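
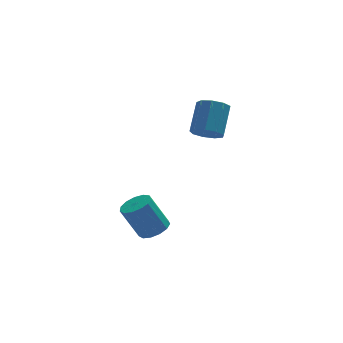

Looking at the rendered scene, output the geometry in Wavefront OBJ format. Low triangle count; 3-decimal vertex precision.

v 0.408 0.966 0.808
v 1.065 0.533 0.879
v 1.669 1.641 2.062
v 1.012 2.074 1.992
v 1.13 0.907 0.495
v 1.735 2.015 1.678
v 0.858 1.309 0.257
v 1.462 2.417 1.44
v 0.375 1.55 0.278
v 0.979 2.658 1.461
v -0.093 1.518 0.547
v 0.512 2.626 1.73
v -0.326 1.228 0.938
v 0.278 2.336 2.121
v -0.216 0.815 1.269
v 0.388 1.923 2.452
v 0.186 0.472 1.384
v 0.79 1.581 2.567
v 0.692 0.361 1.23
v 1.296 1.469 2.413
v -2.212 0.199 -4.606
v -1.713 0.809 -4.466
v -2.51 1.09 -2.854
v -3.008 0.481 -2.994
v -2.072 0.984 -4.674
v -2.869 1.266 -3.062
v -2.476 0.91 -4.861
v -3.273 1.192 -3.249
v -2.796 0.61 -4.966
v -3.592 0.892 -3.354
v -2.93 0.18 -4.958
v -3.727 0.462 -3.346
v -2.836 -0.244 -4.837
v -3.633 0.038 -3.225
v -2.544 -0.527 -4.643
v -3.341 -0.246 -3.032
v -2.147 -0.58 -4.438
v -2.943 -0.299 -2.826
v -1.77 -0.386 -4.285
v -2.566 -0.104 -2.673
v -1.533 -0.005 -4.235
v -2.33 0.276 -2.623
v -1.512 0.44 -4.302
v -2.309 0.722 -2.69
f 2 1 5
f 2 5 3
f 3 5 6
f 3 6 4
f 5 1 7
f 5 7 6
f 6 7 8
f 6 8 4
f 7 1 9
f 7 9 8
f 8 9 10
f 8 10 4
f 9 1 11
f 9 11 10
f 10 11 12
f 10 12 4
f 11 1 13
f 11 13 12
f 12 13 14
f 12 14 4
f 13 1 15
f 13 15 14
f 14 15 16
f 14 16 4
f 15 1 17
f 15 17 16
f 16 17 18
f 16 18 4
f 17 1 19
f 17 19 18
f 18 19 20
f 18 20 4
f 19 1 2
f 19 2 20
f 20 2 3
f 20 3 4
f 22 21 25
f 22 25 23
f 23 25 26
f 23 26 24
f 25 21 27
f 25 27 26
f 26 27 28
f 26 28 24
f 27 21 29
f 27 29 28
f 28 29 30
f 28 30 24
f 29 21 31
f 29 31 30
f 30 31 32
f 30 32 24
f 31 21 33
f 31 33 32
f 32 33 34
f 32 34 24
f 33 21 35
f 33 35 34
f 34 35 36
f 34 36 24
f 35 21 37
f 35 37 36
f 36 37 38
f 36 38 24
f 37 21 39
f 37 39 38
f 38 39 40
f 38 40 24
f 39 21 41
f 39 41 40
f 40 41 42
f 40 42 24
f 41 21 43
f 41 43 42
f 42 43 44
f 42 44 24
f 43 21 22
f 43 22 44
f 44 22 23
f 44 23 24



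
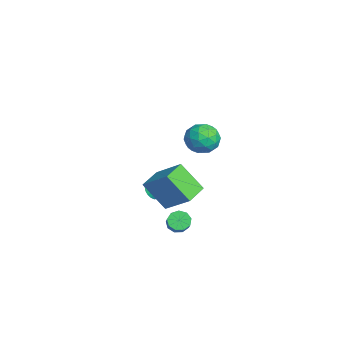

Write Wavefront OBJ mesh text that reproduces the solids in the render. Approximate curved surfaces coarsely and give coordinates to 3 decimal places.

v -3.948 -0.384 -3.542
v -3.639 -0.148 -3.999
v -3.552 0.384 -2.878
v -3.891 -0.01 -4.008
v -4.156 0.042 -3.91
v -4.373 -0.004 -3.728
v -4.493 -0.137 -3.503
v -4.488 -0.326 -3.287
v -4.359 -0.529 -3.13
v -4.136 -0.698 -3.067
v -3.87 -0.796 -3.113
v -3.622 -0.799 -3.257
v -3.448 -0.707 -3.466
v -3.389 -0.541 -3.693
v -3.458 -0.34 -3.886
v -0.517 0.503 -3.943
v -0.132 0.24 -4.396
v 0.723 0.173 -3.629
v 0.337 0.437 -3.177
v -0.093 0.683 -4.401
v 0.762 0.616 -3.635
v -0.252 1.042 -4.193
v 0.603 0.975 -3.426
v -0.535 1.149 -3.867
v 0.32 1.082 -3.101
v -0.81 0.954 -3.577
v 0.045 0.887 -2.811
v -0.948 0.548 -3.459
v -0.094 0.481 -2.692
v -0.885 0.122 -3.567
v -0.03 0.055 -2.8
v -0.649 -0.126 -3.851
v 0.206 -0.193 -3.084
v -0.352 -0.08 -4.178
v 0.503 -0.146 -3.412
v -0.86 0.618 -2.07
v -1.496 -0.485 -0.501
v 0.309 1.725 -0.818
v -0.326 0.622 0.751
v 0.206 -0.282 -2.271
v -0.429 -1.385 -0.702
v 1.376 0.825 -1.019
v 0.74 -0.278 0.55
v 1.152 2.396 3.202
v 1.688 2.102 4.006
v 0.652 0.858 2.974
v 1.188 0.564 3.778
v 0.37 1.143 3.9
v 0.679 2.094 4.041
v 1.661 0.866 2.939
v 1.97 1.817 3.08
v 2.002 1.157 3.843
v 1.204 1.328 4.437
v 1.136 1.632 2.543
v 0.338 1.803 3.137
v 1.464 2.384 3.624
v 0.876 0.576 3.356
v 0.395 0.916 3.428
v 0.71 0.744 3.9
v 0.871 2.379 3.645
v 1.186 2.207 4.117
v 0.411 1.643 4.055
v 1.154 0.753 2.863
v 1.469 0.581 3.335
v 1.63 2.216 3.08
v 1.945 2.044 3.552
v 1.929 1.317 2.925
v 1.964 1.656 4.001
v 1.67 0.752 3.867
v 1.948 0.929 3.374
v 2.129 1.488 3.456
v 1.495 1.757 4.35
v 1.201 0.853 4.216
v 0.72 1.193 4.288
v 0.902 1.752 4.371
v 1.679 1.201 4.254
v 1.139 2.107 2.764
v 0.845 1.203 2.63
v 1.438 1.208 2.609
v 1.62 1.767 2.692
v 0.67 2.208 3.113
v 0.376 1.304 2.979
v 0.211 1.472 3.524
v 0.392 2.031 3.606
v 0.661 1.759 2.726
f 2 1 4
f 2 4 3
f 4 1 5
f 4 5 3
f 5 1 6
f 5 6 3
f 6 1 7
f 6 7 3
f 7 1 8
f 7 8 3
f 8 1 9
f 8 9 3
f 9 1 10
f 9 10 3
f 10 1 11
f 10 11 3
f 11 1 12
f 11 12 3
f 12 1 13
f 12 13 3
f 13 1 14
f 13 14 3
f 14 1 15
f 14 15 3
f 15 1 2
f 15 2 3
f 17 16 20
f 17 20 18
f 18 20 21
f 18 21 19
f 20 16 22
f 20 22 21
f 21 22 23
f 21 23 19
f 22 16 24
f 22 24 23
f 23 24 25
f 23 25 19
f 24 16 26
f 24 26 25
f 25 26 27
f 25 27 19
f 26 16 28
f 26 28 27
f 27 28 29
f 27 29 19
f 28 16 30
f 28 30 29
f 29 30 31
f 29 31 19
f 30 16 32
f 30 32 31
f 31 32 33
f 31 33 19
f 32 16 34
f 32 34 33
f 33 34 35
f 33 35 19
f 34 16 17
f 34 17 35
f 35 17 18
f 35 18 19
f 37 39 36
f 40 37 36
f 36 39 38
f 38 40 36
f 37 43 39
f 41 37 40
f 41 43 37
f 39 43 38
f 42 40 38
f 38 43 42
f 42 41 40
f 43 41 42
f 44 81 60
f 81 55 84
f 60 84 49
f 81 84 60
f 44 60 56
f 60 49 61
f 56 61 45
f 60 61 56
f 44 56 65
f 56 45 66
f 65 66 51
f 56 66 65
f 44 65 77
f 65 51 80
f 77 80 54
f 65 80 77
f 44 77 81
f 77 54 85
f 81 85 55
f 77 85 81
f 45 61 72
f 61 49 75
f 72 75 53
f 61 75 72
f 49 84 62
f 84 55 83
f 62 83 48
f 84 83 62
f 55 85 82
f 85 54 78
f 82 78 46
f 85 78 82
f 54 80 79
f 80 51 67
f 79 67 50
f 80 67 79
f 51 66 71
f 66 45 68
f 71 68 52
f 66 68 71
f 47 73 59
f 73 53 74
f 59 74 48
f 73 74 59
f 47 59 57
f 59 48 58
f 57 58 46
f 59 58 57
f 47 57 64
f 57 46 63
f 64 63 50
f 57 63 64
f 47 64 69
f 64 50 70
f 69 70 52
f 64 70 69
f 47 69 73
f 69 52 76
f 73 76 53
f 69 76 73
f 48 74 62
f 74 53 75
f 62 75 49
f 74 75 62
f 46 58 82
f 58 48 83
f 82 83 55
f 58 83 82
f 50 63 79
f 63 46 78
f 79 78 54
f 63 78 79
f 52 70 71
f 70 50 67
f 71 67 51
f 70 67 71
f 53 76 72
f 76 52 68
f 72 68 45
f 76 68 72



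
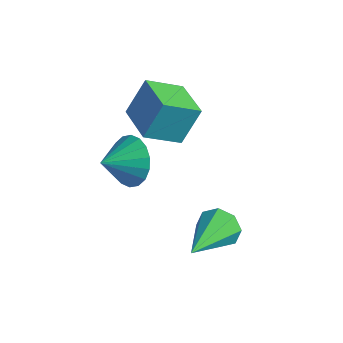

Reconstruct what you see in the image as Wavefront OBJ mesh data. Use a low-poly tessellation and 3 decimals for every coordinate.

v -0.126 -0.113 -3.761
v 0.141 0.228 -3.236
v 0.526 -1.887 -2.939
v -0.352 0.086 -3.151
v -0.713 -0.173 -3.422
v -0.73 -0.397 -3.892
v -0.393 -0.454 -4.285
v 0.1 -0.313 -4.37
v 0.461 -0.054 -4.099
v 0.478 0.17 -3.629
v -3.175 -0.6 -2.537
v -2.832 -0.294 -1.799
v -3.385 -1.56 -2.043
v -3.205 -0.196 -1.767
v -3.573 -0.179 -1.888
v -3.861 -0.244 -2.138
v -4.014 -0.38 -2.467
v -4.001 -0.56 -2.809
v -3.824 -0.748 -3.098
v -3.518 -0.906 -3.276
v -3.145 -1.004 -3.308
v -2.778 -1.022 -3.186
v -2.489 -0.956 -2.937
v -2.336 -0.82 -2.608
v -2.35 -0.64 -2.265
v -2.527 -0.453 -1.977
v -3.295 0.846 -1.608
v -3.808 -0.148 -0.965
v -3.157 1.503 -0.483
v -3.67 0.509 0.16
v -2.01 0.291 -1.44
v -2.523 -0.703 -0.797
v -1.872 0.948 -0.315
v -2.385 -0.046 0.328
f 2 1 4
f 2 4 3
f 4 1 5
f 4 5 3
f 5 1 6
f 5 6 3
f 6 1 7
f 6 7 3
f 7 1 8
f 7 8 3
f 8 1 9
f 8 9 3
f 9 1 10
f 9 10 3
f 10 1 2
f 10 2 3
f 12 11 14
f 12 14 13
f 14 11 15
f 14 15 13
f 15 11 16
f 15 16 13
f 16 11 17
f 16 17 13
f 17 11 18
f 17 18 13
f 18 11 19
f 18 19 13
f 19 11 20
f 19 20 13
f 20 11 21
f 20 21 13
f 21 11 22
f 21 22 13
f 22 11 23
f 22 23 13
f 23 11 24
f 23 24 13
f 24 11 25
f 24 25 13
f 25 11 26
f 25 26 13
f 26 11 12
f 26 12 13
f 28 30 27
f 31 28 27
f 27 30 29
f 29 31 27
f 28 34 30
f 32 28 31
f 32 34 28
f 30 34 29
f 33 31 29
f 29 34 33
f 33 32 31
f 34 32 33



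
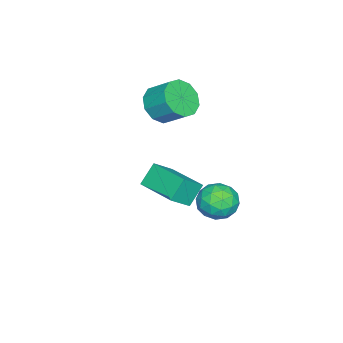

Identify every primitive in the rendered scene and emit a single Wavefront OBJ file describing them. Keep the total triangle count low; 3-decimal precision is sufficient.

v -2.602 2.616 -1.862
v -1.929 3.225 -2.165
v -1.811 1.435 -2.475
v -1.138 2.044 -2.778
v -1.243 1.874 -1.842
v -1.733 2.604 -1.463
v -2.007 2.056 -3.177
v -2.497 2.786 -2.798
v -1.561 2.878 -2.977
v -1.089 2.766 -2.153
v -2.651 1.894 -2.487
v -2.179 1.782 -1.663
v -2.335 3.024 -1.959
v -1.405 1.636 -2.681
v -1.467 1.536 -2.131
v -1.071 1.894 -2.309
v -2.22 2.659 -1.547
v -1.824 3.017 -1.725
v -1.421 2.223 -1.536
v -1.916 1.643 -2.915
v -1.52 2.001 -3.093
v -2.669 2.766 -2.331
v -2.273 3.124 -2.509
v -2.319 2.437 -3.104
v -1.723 3.178 -2.615
v -1.258 2.484 -2.976
v -1.769 2.491 -3.21
v -2.057 2.92 -2.987
v -1.446 3.112 -2.13
v -0.981 2.418 -2.491
v -1.043 2.319 -1.941
v -1.33 2.748 -1.718
v -1.23 2.909 -2.608
v -2.759 2.242 -2.149
v -2.294 1.548 -2.51
v -2.41 1.912 -2.922
v -2.697 2.341 -2.699
v -2.482 2.176 -1.664
v -2.017 1.482 -2.025
v -1.683 1.74 -1.653
v -1.971 2.169 -1.43
v -2.51 1.751 -2.032
v -3.17 -0.74 1.907
v -2.277 -1.057 2.115
v -2.097 -0.037 2.901
v -2.99 0.28 2.693
v -2.239 -0.696 1.638
v -2.06 0.324 2.423
v -2.556 -0.352 1.263
v -2.377 0.668 2.049
v -3.108 -0.157 1.135
v -2.929 0.864 1.92
v -3.684 -0.184 1.302
v -3.504 0.837 2.087
v -4.063 -0.423 1.699
v -3.883 0.597 2.485
v -4.1 -0.784 2.177
v -3.921 0.236 2.962
v -3.783 -1.128 2.551
v -3.604 -0.108 3.337
v -3.231 -1.324 2.68
v -3.052 -0.303 3.465
v -2.656 -1.297 2.513
v -2.476 -0.276 3.298
v 0.873 0.95 -0.086
v 0.215 1.227 0.765
v 1.697 2.58 0.02
v 1.039 2.858 0.87
v 1.661 0.502 0.67
v 1.003 0.78 1.52
v 2.485 2.133 0.775
v 1.827 2.41 1.626
f 1 38 17
f 38 12 41
f 17 41 6
f 38 41 17
f 1 17 13
f 17 6 18
f 13 18 2
f 17 18 13
f 1 13 22
f 13 2 23
f 22 23 8
f 13 23 22
f 1 22 34
f 22 8 37
f 34 37 11
f 22 37 34
f 1 34 38
f 34 11 42
f 38 42 12
f 34 42 38
f 2 18 29
f 18 6 32
f 29 32 10
f 18 32 29
f 6 41 19
f 41 12 40
f 19 40 5
f 41 40 19
f 12 42 39
f 42 11 35
f 39 35 3
f 42 35 39
f 11 37 36
f 37 8 24
f 36 24 7
f 37 24 36
f 8 23 28
f 23 2 25
f 28 25 9
f 23 25 28
f 4 30 16
f 30 10 31
f 16 31 5
f 30 31 16
f 4 16 14
f 16 5 15
f 14 15 3
f 16 15 14
f 4 14 21
f 14 3 20
f 21 20 7
f 14 20 21
f 4 21 26
f 21 7 27
f 26 27 9
f 21 27 26
f 4 26 30
f 26 9 33
f 30 33 10
f 26 33 30
f 5 31 19
f 31 10 32
f 19 32 6
f 31 32 19
f 3 15 39
f 15 5 40
f 39 40 12
f 15 40 39
f 7 20 36
f 20 3 35
f 36 35 11
f 20 35 36
f 9 27 28
f 27 7 24
f 28 24 8
f 27 24 28
f 10 33 29
f 33 9 25
f 29 25 2
f 33 25 29
f 44 43 47
f 44 47 45
f 45 47 48
f 45 48 46
f 47 43 49
f 47 49 48
f 48 49 50
f 48 50 46
f 49 43 51
f 49 51 50
f 50 51 52
f 50 52 46
f 51 43 53
f 51 53 52
f 52 53 54
f 52 54 46
f 53 43 55
f 53 55 54
f 54 55 56
f 54 56 46
f 55 43 57
f 55 57 56
f 56 57 58
f 56 58 46
f 57 43 59
f 57 59 58
f 58 59 60
f 58 60 46
f 59 43 61
f 59 61 60
f 60 61 62
f 60 62 46
f 61 43 63
f 61 63 62
f 62 63 64
f 62 64 46
f 63 43 44
f 63 44 64
f 64 44 45
f 64 45 46
f 66 68 65
f 69 66 65
f 65 68 67
f 67 69 65
f 66 72 68
f 70 66 69
f 70 72 66
f 68 72 67
f 71 69 67
f 67 72 71
f 71 70 69
f 72 70 71



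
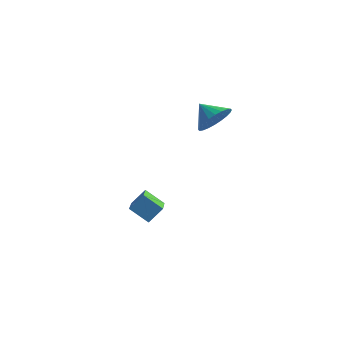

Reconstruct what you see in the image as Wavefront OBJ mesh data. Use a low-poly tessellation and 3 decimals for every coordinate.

v -2.386 -0.886 -1.679
v -1.851 -0.355 -0.992
v -2.83 0.867 -2.687
v -2.295 1.398 -2
v -1.405 -1.018 -2.34
v -0.87 -0.487 -1.653
v -1.849 0.735 -3.348
v -1.314 1.266 -2.661
v 1.062 1.48 3.592
v 1.694 1.853 4.227
v 0.158 2 4.188
v 1.68 2.127 3.966
v 1.572 2.303 3.649
v 1.386 2.354 3.323
v 1.151 2.272 3.039
v 0.903 2.069 2.838
v 0.678 1.777 2.752
v 0.512 1.439 2.794
v 0.429 1.108 2.958
v 0.443 0.834 3.218
v 0.551 0.658 3.535
v 0.737 0.607 3.861
v 0.972 0.689 4.146
v 1.221 0.892 4.346
v 1.445 1.184 4.432
v 1.611 1.521 4.39
f 2 4 1
f 5 2 1
f 1 4 3
f 3 5 1
f 2 8 4
f 6 2 5
f 6 8 2
f 4 8 3
f 7 5 3
f 3 8 7
f 7 6 5
f 8 6 7
f 10 9 12
f 10 12 11
f 12 9 13
f 12 13 11
f 13 9 14
f 13 14 11
f 14 9 15
f 14 15 11
f 15 9 16
f 15 16 11
f 16 9 17
f 16 17 11
f 17 9 18
f 17 18 11
f 18 9 19
f 18 19 11
f 19 9 20
f 19 20 11
f 20 9 21
f 20 21 11
f 21 9 22
f 21 22 11
f 22 9 23
f 22 23 11
f 23 9 24
f 23 24 11
f 24 9 25
f 24 25 11
f 25 9 26
f 25 26 11
f 26 9 10
f 26 10 11



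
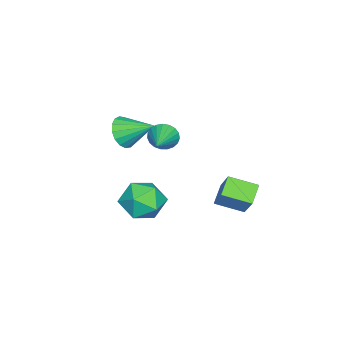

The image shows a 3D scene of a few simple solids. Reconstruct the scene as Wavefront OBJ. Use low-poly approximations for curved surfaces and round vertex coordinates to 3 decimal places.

v -0.634 -1.329 -2.128
v 0.069 -0.952 -3.066
v -1.209 -2.908 -3.194
v -0.506 -2.531 -4.132
v 0.017 -2.942 -3.096
v 0.373 -1.965 -2.438
v -1.513 -1.895 -3.822
v -1.157 -0.918 -3.164
v -0.474 -1.302 -4.112
v 0.471 -1.949 -3.664
v -1.611 -1.911 -2.596
v -0.666 -2.558 -2.148
v -2.919 -3.928 -0.415
v -2.455 -4.316 0.318
v -2.941 -2.352 0.435
v -2.123 -4.165 0.047
v -1.973 -3.96 -0.33
v -2.04 -3.747 -0.726
v -2.307 -3.576 -1.051
v -2.715 -3.485 -1.23
v -3.17 -3.496 -1.223
v -3.567 -3.605 -1.03
v -3.815 -3.789 -0.696
v -3.858 -4.004 -0.298
v -3.686 -4.202 0.073
v -3.338 -4.337 0.333
v -2.894 -4.378 0.421
v -0.324 -0.771 1.73
v -0.051 -1.101 1.126
v 1.384 -0.349 2.27
v -0.091 -0.812 1.028
v -0.172 -0.516 1.052
v -0.279 -0.264 1.193
v -0.394 -0.1 1.426
v -0.496 -0.052 1.712
v -0.569 -0.128 2.001
v -0.599 -0.315 2.243
v -0.582 -0.582 2.397
v -0.52 -0.881 2.435
v -0.424 -1.161 2.351
v -0.311 -1.373 2.159
v -0.2 -1.482 1.894
v -0.11 -1.468 1.6
v -0.058 -1.333 1.328
v -1.614 1.186 -3.155
v -2.549 1.148 -2.522
v -1.974 2.561 -3.604
v -2.909 2.523 -2.97
v -0.651 1.917 -1.69
v -1.586 1.879 -1.056
v -1.011 3.292 -2.138
v -1.946 3.254 -1.505
f 1 12 6
f 1 6 2
f 1 2 8
f 1 8 11
f 1 11 12
f 2 6 10
f 6 12 5
f 12 11 3
f 11 8 7
f 8 2 9
f 4 10 5
f 4 5 3
f 4 3 7
f 4 7 9
f 4 9 10
f 5 10 6
f 3 5 12
f 7 3 11
f 9 7 8
f 10 9 2
f 14 13 16
f 14 16 15
f 16 13 17
f 16 17 15
f 17 13 18
f 17 18 15
f 18 13 19
f 18 19 15
f 19 13 20
f 19 20 15
f 20 13 21
f 20 21 15
f 21 13 22
f 21 22 15
f 22 13 23
f 22 23 15
f 23 13 24
f 23 24 15
f 24 13 25
f 24 25 15
f 25 13 26
f 25 26 15
f 26 13 27
f 26 27 15
f 27 13 14
f 27 14 15
f 29 28 31
f 29 31 30
f 31 28 32
f 31 32 30
f 32 28 33
f 32 33 30
f 33 28 34
f 33 34 30
f 34 28 35
f 34 35 30
f 35 28 36
f 35 36 30
f 36 28 37
f 36 37 30
f 37 28 38
f 37 38 30
f 38 28 39
f 38 39 30
f 39 28 40
f 39 40 30
f 40 28 41
f 40 41 30
f 41 28 42
f 41 42 30
f 42 28 43
f 42 43 30
f 43 28 44
f 43 44 30
f 44 28 29
f 44 29 30
f 46 48 45
f 49 46 45
f 45 48 47
f 47 49 45
f 46 52 48
f 50 46 49
f 50 52 46
f 48 52 47
f 51 49 47
f 47 52 51
f 51 50 49
f 52 50 51



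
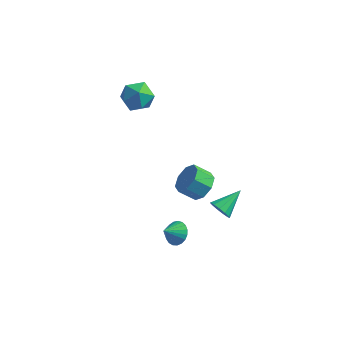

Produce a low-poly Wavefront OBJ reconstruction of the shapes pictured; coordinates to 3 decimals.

v -3.327 4.433 1.2
v -2.776 3.671 1.671
v -4.684 3.409 1.129
v -4.133 2.647 1.6
v -4.404 3.508 2.138
v -3.566 4.141 2.182
v -3.894 2.939 0.618
v -3.056 3.572 0.662
v -3.127 2.747 1.311
v -3.442 3.099 2.25
v -4.018 3.981 0.55
v -4.333 4.333 1.489
v 3.514 -2.607 0.347
v 3.894 -2.498 -0.194
v 4.126 -1.333 1.033
v 3.571 -2.312 -0.251
v 3.23 -2.219 -0.119
v 2.979 -2.249 0.161
v 2.898 -2.393 0.501
v 3.012 -2.604 0.792
v 3.286 -2.817 0.942
v 3.632 -2.962 0.903
v 3.941 -2.995 0.688
v 4.114 -2.904 0.365
v 4.096 -2.719 0.036
v 0.901 1.638 -3.03
v 1.545 1.222 -2.486
v 0.703 0.886 -1.746
v 0.059 1.302 -2.29
v 1.432 1.908 -2.303
v 0.59 1.572 -1.563
v 1.008 2.436 -2.545
v 0.166 2.1 -1.806
v 0.521 2.497 -3.072
v -0.321 2.161 -2.332
v 0.257 2.054 -3.574
v -0.585 1.718 -2.834
v 0.37 1.368 -3.757
v -0.472 1.032 -3.017
v 0.794 0.84 -3.514
v -0.048 0.504 -2.775
v 1.281 0.779 -2.988
v 0.439 0.443 -2.248
v 0.957 -2.134 -3.371
v 1.467 -2.648 -3.519
v 0.503 -2.786 -2.669
v 1.599 -2.492 -3.289
v 1.619 -2.274 -3.073
v 1.525 -2.032 -2.908
v 1.333 -1.807 -2.824
v 1.075 -1.639 -2.834
v 0.797 -1.556 -2.937
v 0.547 -1.573 -3.114
v 0.367 -1.688 -3.337
v 0.29 -1.879 -3.565
v 0.327 -2.114 -3.759
v 0.474 -2.353 -3.887
v 0.704 -2.554 -3.925
v 0.977 -2.682 -3.867
v 1.248 -2.715 -3.724
f 1 12 6
f 1 6 2
f 1 2 8
f 1 8 11
f 1 11 12
f 2 6 10
f 6 12 5
f 12 11 3
f 11 8 7
f 8 2 9
f 4 10 5
f 4 5 3
f 4 3 7
f 4 7 9
f 4 9 10
f 5 10 6
f 3 5 12
f 7 3 11
f 9 7 8
f 10 9 2
f 14 13 16
f 14 16 15
f 16 13 17
f 16 17 15
f 17 13 18
f 17 18 15
f 18 13 19
f 18 19 15
f 19 13 20
f 19 20 15
f 20 13 21
f 20 21 15
f 21 13 22
f 21 22 15
f 22 13 23
f 22 23 15
f 23 13 24
f 23 24 15
f 24 13 25
f 24 25 15
f 25 13 14
f 25 14 15
f 27 26 30
f 27 30 28
f 28 30 31
f 28 31 29
f 30 26 32
f 30 32 31
f 31 32 33
f 31 33 29
f 32 26 34
f 32 34 33
f 33 34 35
f 33 35 29
f 34 26 36
f 34 36 35
f 35 36 37
f 35 37 29
f 36 26 38
f 36 38 37
f 37 38 39
f 37 39 29
f 38 26 40
f 38 40 39
f 39 40 41
f 39 41 29
f 40 26 42
f 40 42 41
f 41 42 43
f 41 43 29
f 42 26 27
f 42 27 43
f 43 27 28
f 43 28 29
f 45 44 47
f 45 47 46
f 47 44 48
f 47 48 46
f 48 44 49
f 48 49 46
f 49 44 50
f 49 50 46
f 50 44 51
f 50 51 46
f 51 44 52
f 51 52 46
f 52 44 53
f 52 53 46
f 53 44 54
f 53 54 46
f 54 44 55
f 54 55 46
f 55 44 56
f 55 56 46
f 56 44 57
f 56 57 46
f 57 44 58
f 57 58 46
f 58 44 59
f 58 59 46
f 59 44 60
f 59 60 46
f 60 44 45
f 60 45 46



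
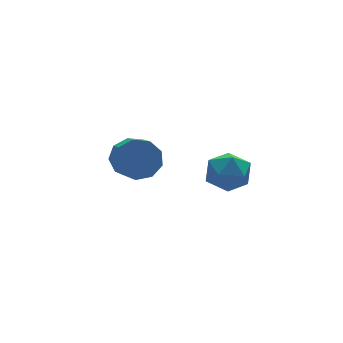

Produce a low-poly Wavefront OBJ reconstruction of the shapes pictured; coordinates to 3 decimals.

v -0.868 0.131 -0.54
v -0.569 0.457 -1.167
v -0.251 -0.917 -0.793
v 0.048 -0.591 -1.42
v 0.262 -0.351 -0.723
v -0.119 0.297 -0.567
v -0.701 -0.757 -1.393
v -1.082 -0.109 -1.237
v -0.466 -0.091 -1.694
v 0.13 0.16 -1.28
v -0.95 -0.62 -0.68
v -0.354 -0.369 -0.266
v -1.61 3.673 -2.404
v -0.881 3.584 -2.208
v -1.181 2.557 -1.561
v -1.91 2.647 -1.756
v -1.125 3.878 -1.856
v -1.425 2.851 -1.208
v -1.596 4.076 -1.759
v -1.896 3.049 -1.112
v -2.074 4.085 -1.965
v -2.373 3.059 -1.317
v -2.334 3.902 -2.375
v -2.634 2.876 -1.728
v -2.256 3.612 -2.799
v -2.556 2.586 -2.152
v -1.876 3.35 -3.038
v -2.175 2.324 -2.391
v -1.371 3.24 -2.98
v -1.671 2.213 -2.333
v -0.978 3.332 -2.653
v -1.278 2.305 -2.005
f 1 12 6
f 1 6 2
f 1 2 8
f 1 8 11
f 1 11 12
f 2 6 10
f 6 12 5
f 12 11 3
f 11 8 7
f 8 2 9
f 4 10 5
f 4 5 3
f 4 3 7
f 4 7 9
f 4 9 10
f 5 10 6
f 3 5 12
f 7 3 11
f 9 7 8
f 10 9 2
f 14 13 17
f 14 17 15
f 15 17 18
f 15 18 16
f 17 13 19
f 17 19 18
f 18 19 20
f 18 20 16
f 19 13 21
f 19 21 20
f 20 21 22
f 20 22 16
f 21 13 23
f 21 23 22
f 22 23 24
f 22 24 16
f 23 13 25
f 23 25 24
f 24 25 26
f 24 26 16
f 25 13 27
f 25 27 26
f 26 27 28
f 26 28 16
f 27 13 29
f 27 29 28
f 28 29 30
f 28 30 16
f 29 13 31
f 29 31 30
f 30 31 32
f 30 32 16
f 31 13 14
f 31 14 32
f 32 14 15
f 32 15 16



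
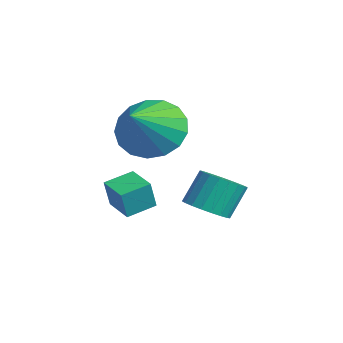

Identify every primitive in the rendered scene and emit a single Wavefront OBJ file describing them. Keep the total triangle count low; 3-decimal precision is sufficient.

v -2.433 -1.451 -0.895
v -2.302 -1.66 -0.009
v -2.56 -0.598 -0.675
v -2.428 -0.807 0.211
v -1.532 -1.293 -0.991
v -1.4 -1.502 -0.105
v -1.658 -0.44 -0.771
v -1.527 -0.649 0.115
v 0.93 -0.1 0.213
v 1.544 -0.205 0.4
v 1.363 0.335 1.294
v 0.75 0.44 1.107
v 1.565 0.027 0.264
v 1.385 0.567 1.158
v 1.477 0.238 0.119
v 1.297 0.778 1.013
v 1.295 0.39 -0.009
v 1.115 0.93 0.885
v 1.049 0.457 -0.1
v 0.869 0.997 0.795
v 0.783 0.428 -0.136
v 0.603 0.968 0.758
v 0.542 0.308 -0.112
v 0.362 0.848 0.783
v 0.368 0.117 -0.031
v 0.188 0.657 0.863
v 0.292 -0.111 0.091
v 0.112 0.429 0.985
v 0.325 -0.338 0.235
v 0.145 0.202 1.129
v 0.464 -0.523 0.374
v 0.284 0.017 1.269
v 0.683 -0.635 0.486
v 0.503 -0.095 1.381
v 0.944 -0.655 0.551
v 0.764 -0.115 1.445
v 1.204 -0.579 0.557
v 1.024 -0.039 1.451
v 1.416 -0.42 0.504
v 1.236 0.12 1.398
v -1.249 -0.725 2.227
v -0.582 0.007 2.231
v -0.211 -1.675 3.233
v -0.857 0.102 2.605
v -1.222 0.008 2.892
v -1.593 -0.254 3.027
v -1.885 -0.624 2.978
v -2.032 -1.017 2.758
v -1.998 -1.343 2.416
v -1.794 -1.528 2.03
v -1.464 -1.528 1.69
v -1.085 -1.345 1.472
v -0.744 -1.019 1.428
v -0.518 -0.626 1.566
v -0.46 -0.256 1.856
f 2 4 1
f 5 2 1
f 1 4 3
f 3 5 1
f 2 8 4
f 6 2 5
f 6 8 2
f 4 8 3
f 7 5 3
f 3 8 7
f 7 6 5
f 8 6 7
f 10 9 13
f 10 13 11
f 11 13 14
f 11 14 12
f 13 9 15
f 13 15 14
f 14 15 16
f 14 16 12
f 15 9 17
f 15 17 16
f 16 17 18
f 16 18 12
f 17 9 19
f 17 19 18
f 18 19 20
f 18 20 12
f 19 9 21
f 19 21 20
f 20 21 22
f 20 22 12
f 21 9 23
f 21 23 22
f 22 23 24
f 22 24 12
f 23 9 25
f 23 25 24
f 24 25 26
f 24 26 12
f 25 9 27
f 25 27 26
f 26 27 28
f 26 28 12
f 27 9 29
f 27 29 28
f 28 29 30
f 28 30 12
f 29 9 31
f 29 31 30
f 30 31 32
f 30 32 12
f 31 9 33
f 31 33 32
f 32 33 34
f 32 34 12
f 33 9 35
f 33 35 34
f 34 35 36
f 34 36 12
f 35 9 37
f 35 37 36
f 36 37 38
f 36 38 12
f 37 9 39
f 37 39 38
f 38 39 40
f 38 40 12
f 39 9 10
f 39 10 40
f 40 10 11
f 40 11 12
f 42 41 44
f 42 44 43
f 44 41 45
f 44 45 43
f 45 41 46
f 45 46 43
f 46 41 47
f 46 47 43
f 47 41 48
f 47 48 43
f 48 41 49
f 48 49 43
f 49 41 50
f 49 50 43
f 50 41 51
f 50 51 43
f 51 41 52
f 51 52 43
f 52 41 53
f 52 53 43
f 53 41 54
f 53 54 43
f 54 41 55
f 54 55 43
f 55 41 42
f 55 42 43



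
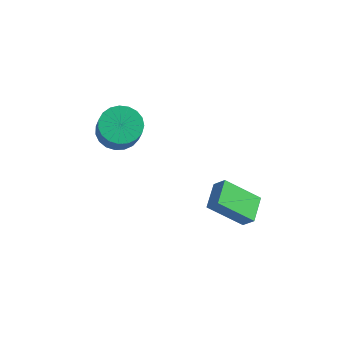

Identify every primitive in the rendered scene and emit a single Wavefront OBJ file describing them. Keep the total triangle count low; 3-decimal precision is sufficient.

v -3.024 -1.54 3.227
v -2.408 -2.138 2.714
v -1.96 -2.677 3.879
v -2.576 -2.08 4.393
v -2.17 -1.802 2.778
v -1.722 -2.342 3.943
v -2.08 -1.422 2.92
v -1.632 -1.962 4.085
v -2.153 -1.062 3.114
v -1.705 -1.602 4.28
v -2.376 -0.785 3.329
v -1.929 -1.324 4.494
v -2.712 -0.638 3.526
v -2.265 -1.178 4.691
v -3.101 -0.647 3.671
v -2.654 -1.187 4.836
v -3.478 -0.811 3.739
v -3.03 -1.351 4.905
v -3.775 -1.101 3.719
v -3.328 -1.64 4.885
v -3.943 -1.466 3.614
v -3.495 -2.006 4.78
v -3.952 -1.845 3.442
v -3.504 -2.385 4.608
v -3.8 -2.171 3.233
v -3.352 -2.71 4.399
v -3.514 -2.387 3.023
v -3.067 -2.927 4.188
v -3.143 -2.458 2.848
v -2.696 -2.997 4.014
v -2.752 -2.369 2.739
v -2.305 -2.909 3.904
v 1.322 -1.642 -0.323
v 1.875 -1.69 0.308
v 1.06 -0.349 0.006
v 1.613 -0.397 0.637
v 2.807 -1.023 -1.577
v 3.36 -1.071 -0.946
v 2.545 0.27 -1.248
v 3.098 0.222 -0.617
f 2 1 5
f 2 5 3
f 3 5 6
f 3 6 4
f 5 1 7
f 5 7 6
f 6 7 8
f 6 8 4
f 7 1 9
f 7 9 8
f 8 9 10
f 8 10 4
f 9 1 11
f 9 11 10
f 10 11 12
f 10 12 4
f 11 1 13
f 11 13 12
f 12 13 14
f 12 14 4
f 13 1 15
f 13 15 14
f 14 15 16
f 14 16 4
f 15 1 17
f 15 17 16
f 16 17 18
f 16 18 4
f 17 1 19
f 17 19 18
f 18 19 20
f 18 20 4
f 19 1 21
f 19 21 20
f 20 21 22
f 20 22 4
f 21 1 23
f 21 23 22
f 22 23 24
f 22 24 4
f 23 1 25
f 23 25 24
f 24 25 26
f 24 26 4
f 25 1 27
f 25 27 26
f 26 27 28
f 26 28 4
f 27 1 29
f 27 29 28
f 28 29 30
f 28 30 4
f 29 1 31
f 29 31 30
f 30 31 32
f 30 32 4
f 31 1 2
f 31 2 32
f 32 2 3
f 32 3 4
f 34 36 33
f 37 34 33
f 33 36 35
f 35 37 33
f 34 40 36
f 38 34 37
f 38 40 34
f 36 40 35
f 39 37 35
f 35 40 39
f 39 38 37
f 40 38 39



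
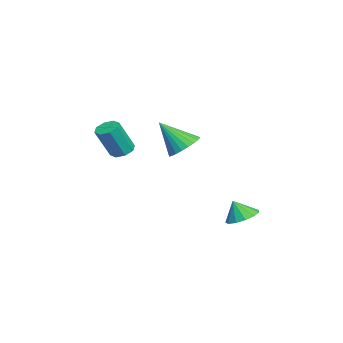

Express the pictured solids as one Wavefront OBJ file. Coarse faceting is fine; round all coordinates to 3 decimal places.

v -0.497 -3.462 -0.798
v 0.083 -3.758 -1.105
v 0.657 -4.515 0.712
v 0.077 -4.218 1.018
v 0.179 -3.247 -0.922
v 0.753 -4.004 0.894
v -0.121 -2.862 -0.667
v 0.453 -3.618 1.15
v -0.642 -2.828 -0.489
v -0.068 -3.585 1.328
v -1.077 -3.165 -0.492
v -0.503 -3.922 1.325
v -1.173 -3.676 -0.674
v -0.599 -4.433 1.142
v -0.873 -4.062 -0.93
v -0.299 -4.818 0.887
v -0.352 -4.095 -1.108
v 0.222 -4.852 0.709
v 2.156 2.963 -4.423
v 2.752 2.268 -4.708
v 2.084 2.457 -3.337
v 3.063 2.661 -4.504
v 3.086 3.15 -4.274
v 2.813 3.58 -4.091
v 2.332 3.814 -4.014
v 1.795 3.778 -4.066
v 1.372 3.484 -4.231
v 1.198 3.024 -4.458
v 1.329 2.545 -4.673
v 1.722 2.199 -4.808
v 2.252 2.096 -4.822
v 2.558 0.003 0.583
v 3.28 -0.585 0.19
v 2.362 -1.303 2.177
v 3.493 -0.342 0.416
v 3.564 -0.047 0.667
v 3.482 0.256 0.905
v 3.259 0.521 1.094
v 2.93 0.707 1.205
v 2.544 0.785 1.221
v 2.16 0.744 1.141
v 1.837 0.591 0.975
v 1.624 0.348 0.75
v 1.553 0.052 0.499
v 1.635 -0.251 0.261
v 1.858 -0.516 0.072
v 2.187 -0.701 -0.039
v 2.573 -0.78 -0.056
v 2.957 -0.739 0.025
f 2 1 5
f 2 5 3
f 3 5 6
f 3 6 4
f 5 1 7
f 5 7 6
f 6 7 8
f 6 8 4
f 7 1 9
f 7 9 8
f 8 9 10
f 8 10 4
f 9 1 11
f 9 11 10
f 10 11 12
f 10 12 4
f 11 1 13
f 11 13 12
f 12 13 14
f 12 14 4
f 13 1 15
f 13 15 14
f 14 15 16
f 14 16 4
f 15 1 17
f 15 17 16
f 16 17 18
f 16 18 4
f 17 1 2
f 17 2 18
f 18 2 3
f 18 3 4
f 20 19 22
f 20 22 21
f 22 19 23
f 22 23 21
f 23 19 24
f 23 24 21
f 24 19 25
f 24 25 21
f 25 19 26
f 25 26 21
f 26 19 27
f 26 27 21
f 27 19 28
f 27 28 21
f 28 19 29
f 28 29 21
f 29 19 30
f 29 30 21
f 30 19 31
f 30 31 21
f 31 19 20
f 31 20 21
f 33 32 35
f 33 35 34
f 35 32 36
f 35 36 34
f 36 32 37
f 36 37 34
f 37 32 38
f 37 38 34
f 38 32 39
f 38 39 34
f 39 32 40
f 39 40 34
f 40 32 41
f 40 41 34
f 41 32 42
f 41 42 34
f 42 32 43
f 42 43 34
f 43 32 44
f 43 44 34
f 44 32 45
f 44 45 34
f 45 32 46
f 45 46 34
f 46 32 47
f 46 47 34
f 47 32 48
f 47 48 34
f 48 32 49
f 48 49 34
f 49 32 33
f 49 33 34



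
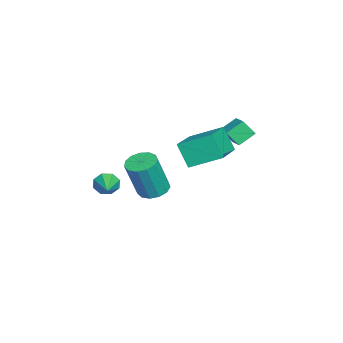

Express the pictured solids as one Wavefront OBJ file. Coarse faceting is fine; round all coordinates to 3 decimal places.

v -2.23 0.493 1.435
v -0.214 0.23 2.035
v -2.252 2.031 2.183
v -0.236 1.768 2.783
v -1.804 1.072 0.257
v 0.212 0.809 0.857
v -1.826 2.61 1.005
v 0.19 2.347 1.605
v 0.064 -0.766 -0.758
v 0.738 -0.402 -0.83
v 1.211 -0.89 1.147
v 0.536 -1.254 1.218
v 0.454 -0.106 -0.689
v 0.927 -0.594 1.288
v 0.046 -0.02 -0.57
v 0.518 -0.507 1.407
v -0.357 -0.171 -0.511
v 0.116 -0.658 1.466
v -0.626 -0.51 -0.53
v -0.153 -0.998 1.446
v -0.676 -0.931 -0.622
v -0.203 -1.419 1.354
v -0.491 -1.3 -0.757
v -0.019 -1.787 1.219
v -0.13 -1.499 -0.893
v 0.342 -1.987 1.084
v 0.292 -1.466 -0.985
v 0.765 -1.953 0.991
v 0.642 -1.21 -1.006
v 1.115 -1.698 0.971
v 0.808 -0.814 -0.948
v 1.281 -1.301 1.029
v -2.898 2.359 0.886
v -2.9 1.778 1.625
v -3.403 3.038 1.419
v -3.405 2.457 2.158
v -1.975 2.783 1.222
v -1.977 2.202 1.961
v -2.48 3.462 1.755
v -2.482 2.881 2.494
v 2.761 -2.357 1.037
v 2.956 -2.592 0.508
v 3.979 -2.083 1.363
v 2.862 -2.136 0.477
v 2.708 -1.809 0.774
v 2.586 -1.804 1.224
v 2.567 -2.122 1.565
v 2.661 -2.578 1.596
v 2.814 -2.905 1.3
v 2.936 -2.911 0.849
f 2 4 1
f 5 2 1
f 1 4 3
f 3 5 1
f 2 8 4
f 6 2 5
f 6 8 2
f 4 8 3
f 7 5 3
f 3 8 7
f 7 6 5
f 8 6 7
f 10 9 13
f 10 13 11
f 11 13 14
f 11 14 12
f 13 9 15
f 13 15 14
f 14 15 16
f 14 16 12
f 15 9 17
f 15 17 16
f 16 17 18
f 16 18 12
f 17 9 19
f 17 19 18
f 18 19 20
f 18 20 12
f 19 9 21
f 19 21 20
f 20 21 22
f 20 22 12
f 21 9 23
f 21 23 22
f 22 23 24
f 22 24 12
f 23 9 25
f 23 25 24
f 24 25 26
f 24 26 12
f 25 9 27
f 25 27 26
f 26 27 28
f 26 28 12
f 27 9 29
f 27 29 28
f 28 29 30
f 28 30 12
f 29 9 31
f 29 31 30
f 30 31 32
f 30 32 12
f 31 9 10
f 31 10 32
f 32 10 11
f 32 11 12
f 34 36 33
f 37 34 33
f 33 36 35
f 35 37 33
f 34 40 36
f 38 34 37
f 38 40 34
f 36 40 35
f 39 37 35
f 35 40 39
f 39 38 37
f 40 38 39
f 42 41 44
f 42 44 43
f 44 41 45
f 44 45 43
f 45 41 46
f 45 46 43
f 46 41 47
f 46 47 43
f 47 41 48
f 47 48 43
f 48 41 49
f 48 49 43
f 49 41 50
f 49 50 43
f 50 41 42
f 50 42 43



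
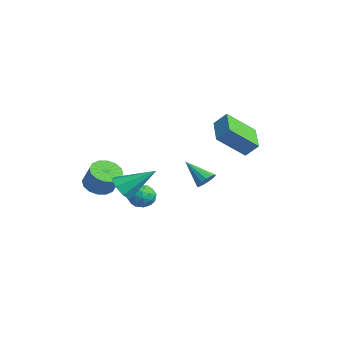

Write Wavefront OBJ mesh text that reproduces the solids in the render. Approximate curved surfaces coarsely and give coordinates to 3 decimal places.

v -3.023 -0.101 -2.983
v -2.211 -0.303 -2.821
v -3.329 -1.437 -3.119
v -2.517 -1.639 -2.957
v -3.008 -1.319 -2.339
v -2.819 -0.493 -2.255
v -2.721 -1.247 -3.685
v -2.532 -0.421 -3.601
v -2.025 -1.011 -3.255
v -2.202 -1.056 -2.423
v -3.338 -0.684 -3.517
v -3.515 -0.729 -2.685
v -2.59 -0.084 -2.89
v -2.95 -1.656 -3.05
v -3.238 -1.467 -2.687
v -2.761 -1.586 -2.592
v -2.947 -0.196 -2.557
v -2.47 -0.315 -2.462
v -2.938 -0.912 -2.179
v -3.07 -1.425 -3.478
v -2.593 -1.544 -3.383
v -2.779 -0.154 -3.348
v -2.302 -0.273 -3.253
v -2.602 -0.828 -3.761
v -2.004 -0.619 -3.05
v -2.184 -1.405 -3.13
v -2.304 -1.175 -3.558
v -2.193 -0.689 -3.508
v -2.108 -0.646 -2.561
v -2.287 -1.431 -2.641
v -2.576 -1.243 -2.278
v -2.465 -0.757 -2.228
v -1.998 -1.062 -2.816
v -3.253 -0.309 -3.299
v -3.432 -1.094 -3.379
v -3.075 -0.983 -3.712
v -2.964 -0.497 -3.662
v -3.356 -0.335 -2.81
v -3.536 -1.121 -2.89
v -3.347 -1.051 -2.432
v -3.236 -0.565 -2.382
v -3.542 -0.678 -3.124
v -2.619 2.863 -2.285
v -2.196 2.984 -1.78
v -3.761 2.057 -1.135
v -2.426 3.283 -1.8
v -2.718 3.448 -1.974
v -2.978 3.427 -2.247
v -3.124 3.227 -2.532
v -3.11 2.911 -2.738
v -2.94 2.58 -2.801
v -2.668 2.339 -2.7
v -2.38 2.264 -2.467
v -2.168 2.379 -2.177
v -2.1 2.647 -1.921
v -0.823 4.193 1.284
v -0.953 2.573 2.629
v -0.417 4.778 2.028
v -0.547 3.158 3.373
v 0.947 3.622 0.767
v 0.817 2.002 2.112
v 1.353 4.207 1.511
v 1.223 2.587 2.856
v -3.248 -3.154 -1.901
v -2.705 -3.875 -2.165
v -1.889 -3.706 -0.942
v -2.432 -2.986 -0.679
v -2.495 -3.481 -2.359
v -1.679 -3.313 -1.136
v -2.487 -3 -2.431
v -1.671 -2.832 -1.208
v -2.683 -2.56 -2.361
v -1.866 -2.392 -1.138
v -3.03 -2.279 -2.168
v -2.214 -2.111 -0.945
v -3.436 -2.233 -1.903
v -2.619 -2.065 -0.68
v -3.791 -2.434 -1.638
v -2.975 -2.265 -0.415
v -4.001 -2.827 -1.444
v -3.185 -2.659 -0.221
v -4.009 -3.308 -1.372
v -3.193 -3.14 -0.149
v -3.814 -3.748 -1.442
v -2.997 -3.58 -0.219
v -3.466 -4.029 -1.635
v -2.65 -3.861 -0.412
v -3.061 -4.075 -1.9
v -2.244 -3.907 -0.677
v 1.812 -3.592 -0.284
v 2.649 -3.825 -0.421
v 2.468 -1.968 0.964
v 2.426 -3.383 -0.878
v 1.843 -3.064 -0.987
v 1.242 -3.054 -0.684
v 0.975 -3.359 -0.146
v 1.198 -3.801 0.311
v 1.781 -4.12 0.42
v 2.382 -4.13 0.116
f 1 38 17
f 38 12 41
f 17 41 6
f 38 41 17
f 1 17 13
f 17 6 18
f 13 18 2
f 17 18 13
f 1 13 22
f 13 2 23
f 22 23 8
f 13 23 22
f 1 22 34
f 22 8 37
f 34 37 11
f 22 37 34
f 1 34 38
f 34 11 42
f 38 42 12
f 34 42 38
f 2 18 29
f 18 6 32
f 29 32 10
f 18 32 29
f 6 41 19
f 41 12 40
f 19 40 5
f 41 40 19
f 12 42 39
f 42 11 35
f 39 35 3
f 42 35 39
f 11 37 36
f 37 8 24
f 36 24 7
f 37 24 36
f 8 23 28
f 23 2 25
f 28 25 9
f 23 25 28
f 4 30 16
f 30 10 31
f 16 31 5
f 30 31 16
f 4 16 14
f 16 5 15
f 14 15 3
f 16 15 14
f 4 14 21
f 14 3 20
f 21 20 7
f 14 20 21
f 4 21 26
f 21 7 27
f 26 27 9
f 21 27 26
f 4 26 30
f 26 9 33
f 30 33 10
f 26 33 30
f 5 31 19
f 31 10 32
f 19 32 6
f 31 32 19
f 3 15 39
f 15 5 40
f 39 40 12
f 15 40 39
f 7 20 36
f 20 3 35
f 36 35 11
f 20 35 36
f 9 27 28
f 27 7 24
f 28 24 8
f 27 24 28
f 10 33 29
f 33 9 25
f 29 25 2
f 33 25 29
f 44 43 46
f 44 46 45
f 46 43 47
f 46 47 45
f 47 43 48
f 47 48 45
f 48 43 49
f 48 49 45
f 49 43 50
f 49 50 45
f 50 43 51
f 50 51 45
f 51 43 52
f 51 52 45
f 52 43 53
f 52 53 45
f 53 43 54
f 53 54 45
f 54 43 55
f 54 55 45
f 55 43 44
f 55 44 45
f 57 59 56
f 60 57 56
f 56 59 58
f 58 60 56
f 57 63 59
f 61 57 60
f 61 63 57
f 59 63 58
f 62 60 58
f 58 63 62
f 62 61 60
f 63 61 62
f 65 64 68
f 65 68 66
f 66 68 69
f 66 69 67
f 68 64 70
f 68 70 69
f 69 70 71
f 69 71 67
f 70 64 72
f 70 72 71
f 71 72 73
f 71 73 67
f 72 64 74
f 72 74 73
f 73 74 75
f 73 75 67
f 74 64 76
f 74 76 75
f 75 76 77
f 75 77 67
f 76 64 78
f 76 78 77
f 77 78 79
f 77 79 67
f 78 64 80
f 78 80 79
f 79 80 81
f 79 81 67
f 80 64 82
f 80 82 81
f 81 82 83
f 81 83 67
f 82 64 84
f 82 84 83
f 83 84 85
f 83 85 67
f 84 64 86
f 84 86 85
f 85 86 87
f 85 87 67
f 86 64 88
f 86 88 87
f 87 88 89
f 87 89 67
f 88 64 65
f 88 65 89
f 89 65 66
f 89 66 67
f 91 90 93
f 91 93 92
f 93 90 94
f 93 94 92
f 94 90 95
f 94 95 92
f 95 90 96
f 95 96 92
f 96 90 97
f 96 97 92
f 97 90 98
f 97 98 92
f 98 90 99
f 98 99 92
f 99 90 91
f 99 91 92



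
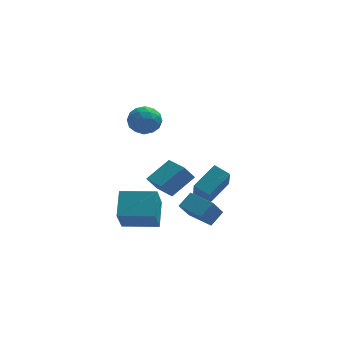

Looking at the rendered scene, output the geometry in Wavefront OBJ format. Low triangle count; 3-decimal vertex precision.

v -2.538 -1.378 -4.794
v -2.868 -2.422 -3.254
v -2.29 0.022 -3.792
v -2.62 -1.021 -2.252
v -0.56 -1.819 -4.668
v -0.89 -2.862 -3.128
v -0.312 -0.418 -3.666
v -0.642 -1.462 -2.126
v -1.11 -0.155 3.43
v -0.677 -0.448 2.616
v -1.803 -1.552 3.564
v -1.37 -1.845 2.75
v -0.846 -1.694 3.549
v -0.418 -0.83 3.466
v -2.062 -1.17 2.714
v -1.634 -0.306 2.631
v -1.265 -1.075 2.173
v -0.514 -1.399 2.69
v -1.966 -0.601 3.49
v -1.215 -0.925 4.007
v -0.832 -0.179 3.012
v -1.648 -1.821 3.168
v -1.34 -1.732 3.638
v -1.085 -1.904 3.159
v -0.68 -0.404 3.511
v -0.426 -0.576 3.033
v -0.525 -1.308 3.581
v -2.054 -1.424 3.147
v -1.8 -1.596 2.669
v -1.395 -0.096 3.021
v -1.14 -0.268 2.542
v -1.955 -0.692 2.599
v -0.924 -0.719 2.273
v -1.331 -1.54 2.351
v -1.738 -1.144 2.33
v -1.486 -0.636 2.282
v -0.482 -0.91 2.576
v -0.89 -1.731 2.654
v -0.582 -1.642 3.124
v -0.33 -1.134 3.076
v -0.828 -1.278 2.316
v -1.59 -0.269 3.526
v -1.998 -1.09 3.604
v -2.15 -0.866 3.104
v -1.898 -0.358 3.056
v -1.149 -0.46 3.829
v -1.556 -1.281 3.907
v -0.994 -1.364 3.898
v -0.742 -0.856 3.85
v -1.652 -0.722 3.864
v 1.589 1.343 -4.372
v 1.473 0.093 -2.814
v 2.831 2.366 -3.459
v 2.715 1.116 -1.901
v 2.365 0.764 -4.779
v 2.249 -0.486 -3.221
v 3.607 1.787 -3.866
v 3.491 0.537 -2.308
v -0.77 -4.966 0.492
v 0.466 -4.274 1.396
v -1.38 -3.4 0.127
v -0.145 -2.708 1.031
v -0.215 -4.932 -0.291
v 1.02 -4.24 0.613
v -0.826 -3.366 -0.656
v 0.41 -2.674 0.248
v 1.858 -4.411 -2.996
v 1.272 -4.963 -1.899
v 0.833 -3.185 -2.926
v 0.248 -3.736 -1.83
v 2.532 -3.884 -2.37
v 1.947 -4.435 -1.274
v 1.508 -2.657 -2.301
v 0.922 -3.209 -1.204
f 2 4 1
f 5 2 1
f 1 4 3
f 3 5 1
f 2 8 4
f 6 2 5
f 6 8 2
f 4 8 3
f 7 5 3
f 3 8 7
f 7 6 5
f 8 6 7
f 9 46 25
f 46 20 49
f 25 49 14
f 46 49 25
f 9 25 21
f 25 14 26
f 21 26 10
f 25 26 21
f 9 21 30
f 21 10 31
f 30 31 16
f 21 31 30
f 9 30 42
f 30 16 45
f 42 45 19
f 30 45 42
f 9 42 46
f 42 19 50
f 46 50 20
f 42 50 46
f 10 26 37
f 26 14 40
f 37 40 18
f 26 40 37
f 14 49 27
f 49 20 48
f 27 48 13
f 49 48 27
f 20 50 47
f 50 19 43
f 47 43 11
f 50 43 47
f 19 45 44
f 45 16 32
f 44 32 15
f 45 32 44
f 16 31 36
f 31 10 33
f 36 33 17
f 31 33 36
f 12 38 24
f 38 18 39
f 24 39 13
f 38 39 24
f 12 24 22
f 24 13 23
f 22 23 11
f 24 23 22
f 12 22 29
f 22 11 28
f 29 28 15
f 22 28 29
f 12 29 34
f 29 15 35
f 34 35 17
f 29 35 34
f 12 34 38
f 34 17 41
f 38 41 18
f 34 41 38
f 13 39 27
f 39 18 40
f 27 40 14
f 39 40 27
f 11 23 47
f 23 13 48
f 47 48 20
f 23 48 47
f 15 28 44
f 28 11 43
f 44 43 19
f 28 43 44
f 17 35 36
f 35 15 32
f 36 32 16
f 35 32 36
f 18 41 37
f 41 17 33
f 37 33 10
f 41 33 37
f 52 54 51
f 55 52 51
f 51 54 53
f 53 55 51
f 52 58 54
f 56 52 55
f 56 58 52
f 54 58 53
f 57 55 53
f 53 58 57
f 57 56 55
f 58 56 57
f 60 62 59
f 63 60 59
f 59 62 61
f 61 63 59
f 60 66 62
f 64 60 63
f 64 66 60
f 62 66 61
f 65 63 61
f 61 66 65
f 65 64 63
f 66 64 65
f 68 70 67
f 71 68 67
f 67 70 69
f 69 71 67
f 68 74 70
f 72 68 71
f 72 74 68
f 70 74 69
f 73 71 69
f 69 74 73
f 73 72 71
f 74 72 73



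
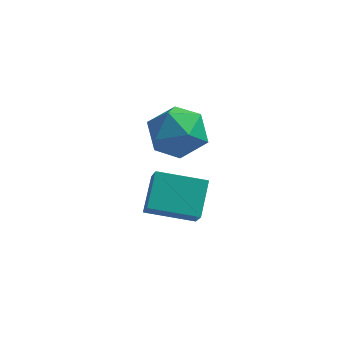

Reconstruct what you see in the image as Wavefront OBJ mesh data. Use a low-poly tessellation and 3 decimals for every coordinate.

v -1.332 1.624 0.216
v -1.29 2.661 0.981
v -1.607 2.324 -0.719
v -1.565 3.362 0.046
v 0.205 1.798 -0.106
v 0.247 2.836 0.659
v -0.07 2.499 -1.041
v -0.028 3.536 -0.276
v -0.039 3.009 3.519
v 0.262 2.559 2.692
v -1.562 2.821 3.068
v -1.261 2.371 2.241
v -1.145 1.926 3.116
v -0.203 2.043 3.395
v -1.097 3.337 2.365
v -0.155 3.454 2.644
v -0.392 2.762 1.979
v -0.422 1.89 2.443
v -0.878 3.49 3.317
v -0.908 2.618 3.781
f 2 4 1
f 5 2 1
f 1 4 3
f 3 5 1
f 2 8 4
f 6 2 5
f 6 8 2
f 4 8 3
f 7 5 3
f 3 8 7
f 7 6 5
f 8 6 7
f 9 20 14
f 9 14 10
f 9 10 16
f 9 16 19
f 9 19 20
f 10 14 18
f 14 20 13
f 20 19 11
f 19 16 15
f 16 10 17
f 12 18 13
f 12 13 11
f 12 11 15
f 12 15 17
f 12 17 18
f 13 18 14
f 11 13 20
f 15 11 19
f 17 15 16
f 18 17 10



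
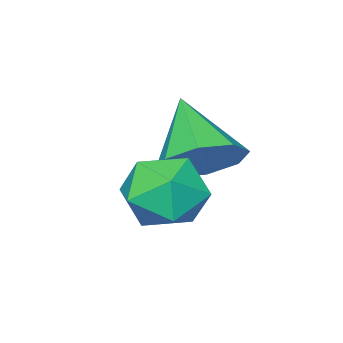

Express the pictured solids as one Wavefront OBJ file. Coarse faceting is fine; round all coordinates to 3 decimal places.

v 0.524 -0.909 1.06
v 0.986 -1.646 1.459
v -0.826 -1.634 1.281
v -0.364 -2.371 1.68
v -0.403 -1.53 2.133
v 0.431 -1.081 1.996
v -0.271 -2.199 0.744
v 0.563 -1.75 0.607
v 0.494 -2.443 1.263
v 0.413 -2.029 2.122
v -0.253 -1.251 0.618
v -0.334 -0.837 1.477
v -1.282 -2.101 1.529
v -0.405 -2.187 1.855
v -1.818 -3.319 2.651
v -0.784 -1.691 2.212
v -1.455 -1.435 2.17
v -2.025 -1.57 1.752
v -2.16 -2.016 1.203
v -1.781 -2.512 0.846
v -1.109 -2.767 0.889
v -0.54 -2.632 1.307
f 1 12 6
f 1 6 2
f 1 2 8
f 1 8 11
f 1 11 12
f 2 6 10
f 6 12 5
f 12 11 3
f 11 8 7
f 8 2 9
f 4 10 5
f 4 5 3
f 4 3 7
f 4 7 9
f 4 9 10
f 5 10 6
f 3 5 12
f 7 3 11
f 9 7 8
f 10 9 2
f 14 13 16
f 14 16 15
f 16 13 17
f 16 17 15
f 17 13 18
f 17 18 15
f 18 13 19
f 18 19 15
f 19 13 20
f 19 20 15
f 20 13 21
f 20 21 15
f 21 13 22
f 21 22 15
f 22 13 14
f 22 14 15



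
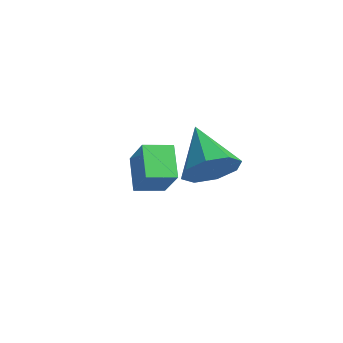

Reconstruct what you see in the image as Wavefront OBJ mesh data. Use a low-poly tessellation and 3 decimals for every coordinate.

v -4.515 -2.953 -0.666
v -3.826 -3.111 0.623
v -3.905 -2.129 -0.892
v -3.216 -2.286 0.397
v -3.664 -3.734 -1.217
v -2.975 -3.891 0.072
v -3.054 -2.909 -1.443
v -2.365 -3.067 -0.154
v 0.06 -4.365 2.82
v 0.549 -4.159 3.608
v -1.3 -3.515 3.44
v 0.628 -3.653 3.091
v 0.375 -3.565 2.416
v -0.062 -3.945 1.976
v -0.428 -4.571 2.031
v -0.508 -5.076 2.548
v -0.255 -5.165 3.224
v 0.183 -4.785 3.663
f 2 4 1
f 5 2 1
f 1 4 3
f 3 5 1
f 2 8 4
f 6 2 5
f 6 8 2
f 4 8 3
f 7 5 3
f 3 8 7
f 7 6 5
f 8 6 7
f 10 9 12
f 10 12 11
f 12 9 13
f 12 13 11
f 13 9 14
f 13 14 11
f 14 9 15
f 14 15 11
f 15 9 16
f 15 16 11
f 16 9 17
f 16 17 11
f 17 9 18
f 17 18 11
f 18 9 10
f 18 10 11



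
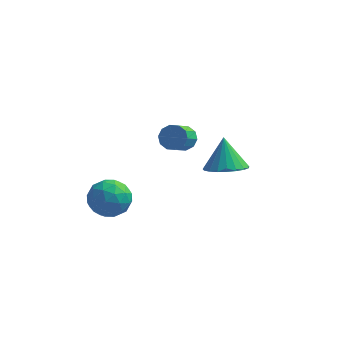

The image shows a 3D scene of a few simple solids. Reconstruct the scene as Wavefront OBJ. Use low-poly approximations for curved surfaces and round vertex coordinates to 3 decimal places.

v 1.331 1.613 0.306
v 1.947 2.264 0.148
v 1.049 2.207 1.654
v 1.63 2.42 0.012
v 1.261 2.438 -0.072
v 0.905 2.312 -0.091
v 0.622 2.066 -0.042
v 0.462 1.741 0.068
v 0.452 1.394 0.219
v 0.594 1.085 0.385
v 0.863 0.867 0.537
v 1.213 0.778 0.649
v 1.584 0.834 0.702
v 1.911 1.024 0.687
v 2.137 1.316 0.605
v 2.224 1.659 0.472
v 2.157 1.994 0.31
v -2.88 -0.718 -0.949
v -2.341 -0.304 -0.305
v -2.659 -2.056 -0.275
v -2.12 -1.642 0.369
v -3.041 -1.475 0.352
v -3.178 -0.649 -0.065
v -1.822 -1.711 -0.515
v -1.959 -0.885 -0.932
v -1.688 -0.918 -0.037
v -2.441 -0.772 0.499
v -2.559 -1.588 -1.079
v -3.312 -1.442 -0.543
v -2.63 -0.394 -0.686
v -2.37 -1.966 0.106
v -2.911 -1.868 0.096
v -2.595 -1.625 0.475
v -3.121 -0.596 -0.545
v -2.805 -0.353 -0.167
v -3.216 -1.041 0.22
v -2.195 -2.007 -0.413
v -1.879 -1.764 -0.035
v -2.405 -0.735 -1.055
v -2.089 -0.492 -0.676
v -1.784 -1.319 -0.8
v -1.929 -0.512 -0.15
v -1.799 -1.298 0.246
v -1.624 -1.339 -0.274
v -1.705 -0.853 -0.519
v -2.372 -0.426 0.165
v -2.242 -1.212 0.561
v -2.783 -1.114 0.551
v -2.864 -0.628 0.306
v -1.988 -0.787 0.322
v -2.758 -1.148 -1.141
v -2.628 -1.934 -0.745
v -2.136 -1.732 -0.886
v -2.217 -1.246 -1.131
v -3.201 -1.062 -0.826
v -3.071 -1.848 -0.43
v -3.295 -1.507 -0.061
v -3.376 -1.021 -0.306
v -3.012 -1.573 -0.902
v -1.182 4.114 -0.155
v -0.707 4.302 0.213
v -0.842 3.374 0.862
v -1.318 3.186 0.495
v -1.036 4.451 0.357
v -1.171 3.523 1.006
v -1.421 4.471 0.306
v -1.557 3.543 0.955
v -1.716 4.355 0.079
v -1.851 3.427 0.728
v -1.806 4.147 -0.237
v -1.941 3.219 0.412
v -1.658 3.926 -0.522
v -1.793 2.998 0.127
v -1.329 3.777 -0.666
v -1.464 2.849 -0.017
v -0.943 3.757 -0.615
v -1.079 2.829 0.034
v -0.649 3.873 -0.388
v -0.784 2.945 0.261
v -0.559 4.081 -0.072
v -0.694 3.153 0.577
f 2 1 4
f 2 4 3
f 4 1 5
f 4 5 3
f 5 1 6
f 5 6 3
f 6 1 7
f 6 7 3
f 7 1 8
f 7 8 3
f 8 1 9
f 8 9 3
f 9 1 10
f 9 10 3
f 10 1 11
f 10 11 3
f 11 1 12
f 11 12 3
f 12 1 13
f 12 13 3
f 13 1 14
f 13 14 3
f 14 1 15
f 14 15 3
f 15 1 16
f 15 16 3
f 16 1 17
f 16 17 3
f 17 1 2
f 17 2 3
f 18 55 34
f 55 29 58
f 34 58 23
f 55 58 34
f 18 34 30
f 34 23 35
f 30 35 19
f 34 35 30
f 18 30 39
f 30 19 40
f 39 40 25
f 30 40 39
f 18 39 51
f 39 25 54
f 51 54 28
f 39 54 51
f 18 51 55
f 51 28 59
f 55 59 29
f 51 59 55
f 19 35 46
f 35 23 49
f 46 49 27
f 35 49 46
f 23 58 36
f 58 29 57
f 36 57 22
f 58 57 36
f 29 59 56
f 59 28 52
f 56 52 20
f 59 52 56
f 28 54 53
f 54 25 41
f 53 41 24
f 54 41 53
f 25 40 45
f 40 19 42
f 45 42 26
f 40 42 45
f 21 47 33
f 47 27 48
f 33 48 22
f 47 48 33
f 21 33 31
f 33 22 32
f 31 32 20
f 33 32 31
f 21 31 38
f 31 20 37
f 38 37 24
f 31 37 38
f 21 38 43
f 38 24 44
f 43 44 26
f 38 44 43
f 21 43 47
f 43 26 50
f 47 50 27
f 43 50 47
f 22 48 36
f 48 27 49
f 36 49 23
f 48 49 36
f 20 32 56
f 32 22 57
f 56 57 29
f 32 57 56
f 24 37 53
f 37 20 52
f 53 52 28
f 37 52 53
f 26 44 45
f 44 24 41
f 45 41 25
f 44 41 45
f 27 50 46
f 50 26 42
f 46 42 19
f 50 42 46
f 61 60 64
f 61 64 62
f 62 64 65
f 62 65 63
f 64 60 66
f 64 66 65
f 65 66 67
f 65 67 63
f 66 60 68
f 66 68 67
f 67 68 69
f 67 69 63
f 68 60 70
f 68 70 69
f 69 70 71
f 69 71 63
f 70 60 72
f 70 72 71
f 71 72 73
f 71 73 63
f 72 60 74
f 72 74 73
f 73 74 75
f 73 75 63
f 74 60 76
f 74 76 75
f 75 76 77
f 75 77 63
f 76 60 78
f 76 78 77
f 77 78 79
f 77 79 63
f 78 60 80
f 78 80 79
f 79 80 81
f 79 81 63
f 80 60 61
f 80 61 81
f 81 61 62
f 81 62 63



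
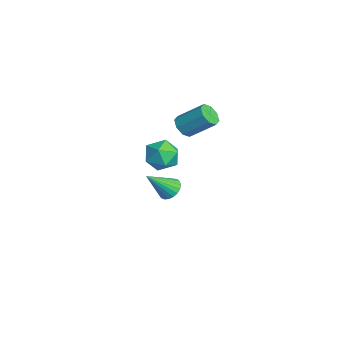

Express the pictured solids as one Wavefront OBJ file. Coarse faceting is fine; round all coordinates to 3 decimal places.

v 3.101 -0.94 2.463
v 4.039 -0.534 2.656
v 3.261 -1.946 3.804
v 4.199 -1.54 3.997
v 3.344 -0.961 4.129
v 3.245 -0.339 3.3
v 4.055 -2.141 3.16
v 3.956 -1.519 2.331
v 4.629 -1.275 3.087
v 4.189 -0.546 3.686
v 3.111 -1.934 2.774
v 2.671 -1.205 3.373
v -2.153 0.486 -3.552
v -1.601 0.93 -3.251
v -1.847 -0.886 -2.088
v -1.862 1.036 -3.098
v -2.173 1.046 -3.023
v -2.481 0.959 -3.04
v -2.732 0.791 -3.145
v -2.883 0.57 -3.32
v -2.908 0.334 -3.536
v -2.803 0.125 -3.754
v -2.585 -0.021 -3.938
v -2.293 -0.08 -4.054
v -1.976 -0.041 -4.084
v -1.691 0.089 -4.022
v -1.485 0.288 -3.878
v -1.395 0.521 -3.678
v -1.436 0.748 -3.457
v 0.288 0.673 2.975
v 0.799 0.868 2.477
v 1.423 2.122 3.607
v 0.912 1.927 4.105
v 0.317 1.16 2.418
v 0.941 2.414 3.548
v -0.182 1.167 2.686
v 0.442 2.421 3.816
v -0.406 0.884 3.123
v 0.219 2.139 4.253
v -0.223 0.478 3.473
v 0.401 1.732 4.603
v 0.259 0.186 3.532
v 0.883 1.44 4.662
v 0.758 0.179 3.264
v 1.382 1.433 4.394
v 0.981 0.461 2.827
v 1.606 1.716 3.957
f 1 12 6
f 1 6 2
f 1 2 8
f 1 8 11
f 1 11 12
f 2 6 10
f 6 12 5
f 12 11 3
f 11 8 7
f 8 2 9
f 4 10 5
f 4 5 3
f 4 3 7
f 4 7 9
f 4 9 10
f 5 10 6
f 3 5 12
f 7 3 11
f 9 7 8
f 10 9 2
f 14 13 16
f 14 16 15
f 16 13 17
f 16 17 15
f 17 13 18
f 17 18 15
f 18 13 19
f 18 19 15
f 19 13 20
f 19 20 15
f 20 13 21
f 20 21 15
f 21 13 22
f 21 22 15
f 22 13 23
f 22 23 15
f 23 13 24
f 23 24 15
f 24 13 25
f 24 25 15
f 25 13 26
f 25 26 15
f 26 13 27
f 26 27 15
f 27 13 28
f 27 28 15
f 28 13 29
f 28 29 15
f 29 13 14
f 29 14 15
f 31 30 34
f 31 34 32
f 32 34 35
f 32 35 33
f 34 30 36
f 34 36 35
f 35 36 37
f 35 37 33
f 36 30 38
f 36 38 37
f 37 38 39
f 37 39 33
f 38 30 40
f 38 40 39
f 39 40 41
f 39 41 33
f 40 30 42
f 40 42 41
f 41 42 43
f 41 43 33
f 42 30 44
f 42 44 43
f 43 44 45
f 43 45 33
f 44 30 46
f 44 46 45
f 45 46 47
f 45 47 33
f 46 30 31
f 46 31 47
f 47 31 32
f 47 32 33



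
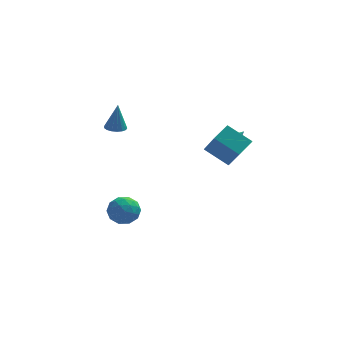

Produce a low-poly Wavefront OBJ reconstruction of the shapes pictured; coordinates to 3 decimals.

v 3.157 2.26 1.762
v 3.553 2.12 1.362
v 3.983 2.72 2.418
v 3.487 2.341 1.291
v 3.363 2.547 1.302
v 3.204 2.705 1.392
v 3.036 2.785 1.546
v 2.89 2.774 1.738
v 2.79 2.675 1.934
v 2.753 2.504 2.1
v 2.787 2.29 2.207
v 2.884 2.072 2.238
v 3.029 1.886 2.186
v 3.196 1.765 2.061
v 3.356 1.729 1.885
v 3.482 1.785 1.687
v 3.552 1.924 1.502
v -3.225 1.401 -2.435
v -2.494 1.776 -2.925
v -2.346 0.184 -2.055
v -1.615 0.559 -2.545
v -1.911 0.975 -1.736
v -2.454 1.726 -1.97
v -2.386 0.234 -3.01
v -2.929 0.985 -3.244
v -1.975 1.054 -3.28
v -1.682 1.512 -2.493
v -3.158 0.448 -2.487
v -2.865 0.906 -1.7
v -2.937 1.695 -2.713
v -1.903 0.265 -2.267
v -2.077 0.509 -1.791
v -1.648 0.73 -2.079
v -2.913 1.666 -2.152
v -2.484 1.886 -2.44
v -2.141 1.415 -1.741
v -2.356 0.074 -2.54
v -1.927 0.294 -2.828
v -3.192 1.23 -2.901
v -2.763 1.451 -3.189
v -2.699 0.545 -3.239
v -2.202 1.491 -3.21
v -1.685 0.776 -2.987
v -2.138 0.585 -3.26
v -2.458 1.027 -3.398
v -2.03 1.761 -2.748
v -1.513 1.046 -2.524
v -1.687 1.29 -2.048
v -2.006 1.732 -2.186
v -1.725 1.337 -2.956
v -3.327 0.914 -2.456
v -2.81 0.199 -2.232
v -2.834 0.228 -2.794
v -3.153 0.67 -2.932
v -3.155 1.184 -1.993
v -2.638 0.469 -1.77
v -2.382 0.933 -1.582
v -2.702 1.375 -1.72
v -3.115 0.623 -2.024
v -2.793 3.702 2.281
v -2.176 3.701 2.227
v -2.647 3.838 3.939
v -2.248 3.988 2.209
v -2.445 4.21 2.208
v -2.722 4.315 2.224
v -3.015 4.28 2.253
v -3.258 4.112 2.288
v -3.394 3.851 2.322
v -3.392 3.555 2.346
v -3.253 3.293 2.355
v -3.009 3.124 2.348
v -2.716 3.088 2.325
v -2.44 3.193 2.292
v -2.245 3.413 2.256
v 1.689 -0.846 3.246
v 2.124 -2.207 4.866
v 2.395 -0.066 3.712
v 2.83 -1.428 5.331
v 2.91 -1.452 2.409
v 3.345 -2.814 4.028
v 3.616 -0.673 2.874
v 4.051 -2.034 4.494
f 2 1 4
f 2 4 3
f 4 1 5
f 4 5 3
f 5 1 6
f 5 6 3
f 6 1 7
f 6 7 3
f 7 1 8
f 7 8 3
f 8 1 9
f 8 9 3
f 9 1 10
f 9 10 3
f 10 1 11
f 10 11 3
f 11 1 12
f 11 12 3
f 12 1 13
f 12 13 3
f 13 1 14
f 13 14 3
f 14 1 15
f 14 15 3
f 15 1 16
f 15 16 3
f 16 1 17
f 16 17 3
f 17 1 2
f 17 2 3
f 18 55 34
f 55 29 58
f 34 58 23
f 55 58 34
f 18 34 30
f 34 23 35
f 30 35 19
f 34 35 30
f 18 30 39
f 30 19 40
f 39 40 25
f 30 40 39
f 18 39 51
f 39 25 54
f 51 54 28
f 39 54 51
f 18 51 55
f 51 28 59
f 55 59 29
f 51 59 55
f 19 35 46
f 35 23 49
f 46 49 27
f 35 49 46
f 23 58 36
f 58 29 57
f 36 57 22
f 58 57 36
f 29 59 56
f 59 28 52
f 56 52 20
f 59 52 56
f 28 54 53
f 54 25 41
f 53 41 24
f 54 41 53
f 25 40 45
f 40 19 42
f 45 42 26
f 40 42 45
f 21 47 33
f 47 27 48
f 33 48 22
f 47 48 33
f 21 33 31
f 33 22 32
f 31 32 20
f 33 32 31
f 21 31 38
f 31 20 37
f 38 37 24
f 31 37 38
f 21 38 43
f 38 24 44
f 43 44 26
f 38 44 43
f 21 43 47
f 43 26 50
f 47 50 27
f 43 50 47
f 22 48 36
f 48 27 49
f 36 49 23
f 48 49 36
f 20 32 56
f 32 22 57
f 56 57 29
f 32 57 56
f 24 37 53
f 37 20 52
f 53 52 28
f 37 52 53
f 26 44 45
f 44 24 41
f 45 41 25
f 44 41 45
f 27 50 46
f 50 26 42
f 46 42 19
f 50 42 46
f 61 60 63
f 61 63 62
f 63 60 64
f 63 64 62
f 64 60 65
f 64 65 62
f 65 60 66
f 65 66 62
f 66 60 67
f 66 67 62
f 67 60 68
f 67 68 62
f 68 60 69
f 68 69 62
f 69 60 70
f 69 70 62
f 70 60 71
f 70 71 62
f 71 60 72
f 71 72 62
f 72 60 73
f 72 73 62
f 73 60 74
f 73 74 62
f 74 60 61
f 74 61 62
f 76 78 75
f 79 76 75
f 75 78 77
f 77 79 75
f 76 82 78
f 80 76 79
f 80 82 76
f 78 82 77
f 81 79 77
f 77 82 81
f 81 80 79
f 82 80 81



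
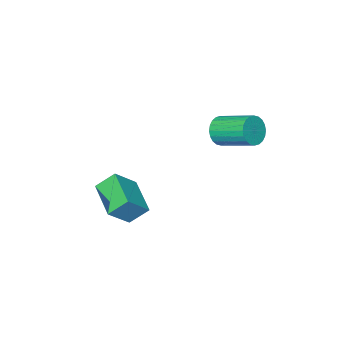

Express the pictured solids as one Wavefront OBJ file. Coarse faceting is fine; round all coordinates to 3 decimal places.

v 1.092 -3.58 -2.01
v 0.365 -2.996 -1.162
v 1.83 -1.742 -2.643
v 1.104 -1.158 -1.796
v 2.276 -3.682 -0.924
v 1.55 -3.098 -0.077
v 3.015 -1.844 -1.558
v 2.288 -1.26 -0.71
v -1.439 0.884 3.554
v -1.155 1.229 2.855
v -1.576 2.981 3.547
v -1.861 2.636 4.246
v -1.467 1.183 2.78
v -1.888 2.935 3.472
v -1.774 1.092 2.824
v -2.196 2.844 3.516
v -2.031 0.969 2.978
v -2.452 2.721 3.67
v -2.198 0.834 3.22
v -2.619 2.585 3.913
v -2.249 0.705 3.513
v -2.67 2.457 4.206
v -2.177 0.605 3.813
v -2.598 2.356 4.505
v -1.992 0.546 4.072
v -2.414 2.298 4.765
v -1.724 0.539 4.253
v -2.145 2.291 4.945
v -1.412 0.585 4.328
v -1.833 2.337 5.02
v -1.104 0.676 4.284
v -1.526 2.428 4.976
v -0.848 0.799 4.13
v -1.269 2.551 4.822
v -0.681 0.935 3.887
v -1.102 2.686 4.58
v -0.63 1.063 3.594
v -1.051 2.815 4.287
v -0.702 1.164 3.295
v -1.123 2.915 3.987
v -0.886 1.222 3.035
v -1.308 2.974 3.728
f 2 4 1
f 5 2 1
f 1 4 3
f 3 5 1
f 2 8 4
f 6 2 5
f 6 8 2
f 4 8 3
f 7 5 3
f 3 8 7
f 7 6 5
f 8 6 7
f 10 9 13
f 10 13 11
f 11 13 14
f 11 14 12
f 13 9 15
f 13 15 14
f 14 15 16
f 14 16 12
f 15 9 17
f 15 17 16
f 16 17 18
f 16 18 12
f 17 9 19
f 17 19 18
f 18 19 20
f 18 20 12
f 19 9 21
f 19 21 20
f 20 21 22
f 20 22 12
f 21 9 23
f 21 23 22
f 22 23 24
f 22 24 12
f 23 9 25
f 23 25 24
f 24 25 26
f 24 26 12
f 25 9 27
f 25 27 26
f 26 27 28
f 26 28 12
f 27 9 29
f 27 29 28
f 28 29 30
f 28 30 12
f 29 9 31
f 29 31 30
f 30 31 32
f 30 32 12
f 31 9 33
f 31 33 32
f 32 33 34
f 32 34 12
f 33 9 35
f 33 35 34
f 34 35 36
f 34 36 12
f 35 9 37
f 35 37 36
f 36 37 38
f 36 38 12
f 37 9 39
f 37 39 38
f 38 39 40
f 38 40 12
f 39 9 41
f 39 41 40
f 40 41 42
f 40 42 12
f 41 9 10
f 41 10 42
f 42 10 11
f 42 11 12



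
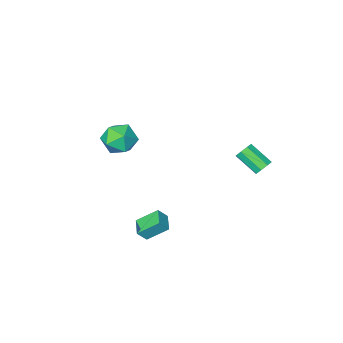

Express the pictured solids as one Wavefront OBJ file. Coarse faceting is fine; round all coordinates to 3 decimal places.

v 3.518 3.089 -3.701
v 2.535 3.76 -2.755
v 3.982 4.044 -3.897
v 2.999 4.715 -2.951
v 4.041 2.965 -3.069
v 3.058 3.636 -2.123
v 4.505 3.92 -3.265
v 3.522 4.591 -2.319
v -4.166 2.759 -2.134
v -3.757 2.616 -2.577
v -3.184 1.378 -1.649
v -3.594 1.521 -1.206
v -3.585 2.929 -2.265
v -3.012 1.691 -1.337
v -3.753 3.143 -1.877
v -3.181 1.905 -0.948
v -4.164 3.132 -1.639
v -3.591 1.894 -0.71
v -4.576 2.902 -1.691
v -4.003 1.664 -0.763
v -4.748 2.589 -2.003
v -4.175 1.351 -1.075
v -4.579 2.375 -2.392
v -4.007 1.137 -1.463
v -4.169 2.386 -2.63
v -3.596 1.148 -1.701
v 1.696 -2.494 -2.031
v 2.54 -3.144 -1.505
v 0.46 -3.956 -1.855
v 1.304 -4.606 -1.329
v 0.842 -3.666 -0.769
v 1.606 -2.762 -0.877
v 1.394 -4.338 -2.483
v 2.158 -3.434 -2.591
v 2.353 -4.283 -1.784
v 2.012 -3.868 -0.724
v 0.988 -3.232 -2.636
v 0.647 -2.817 -1.576
f 2 4 1
f 5 2 1
f 1 4 3
f 3 5 1
f 2 8 4
f 6 2 5
f 6 8 2
f 4 8 3
f 7 5 3
f 3 8 7
f 7 6 5
f 8 6 7
f 10 9 13
f 10 13 11
f 11 13 14
f 11 14 12
f 13 9 15
f 13 15 14
f 14 15 16
f 14 16 12
f 15 9 17
f 15 17 16
f 16 17 18
f 16 18 12
f 17 9 19
f 17 19 18
f 18 19 20
f 18 20 12
f 19 9 21
f 19 21 20
f 20 21 22
f 20 22 12
f 21 9 23
f 21 23 22
f 22 23 24
f 22 24 12
f 23 9 25
f 23 25 24
f 24 25 26
f 24 26 12
f 25 9 10
f 25 10 26
f 26 10 11
f 26 11 12
f 27 38 32
f 27 32 28
f 27 28 34
f 27 34 37
f 27 37 38
f 28 32 36
f 32 38 31
f 38 37 29
f 37 34 33
f 34 28 35
f 30 36 31
f 30 31 29
f 30 29 33
f 30 33 35
f 30 35 36
f 31 36 32
f 29 31 38
f 33 29 37
f 35 33 34
f 36 35 28



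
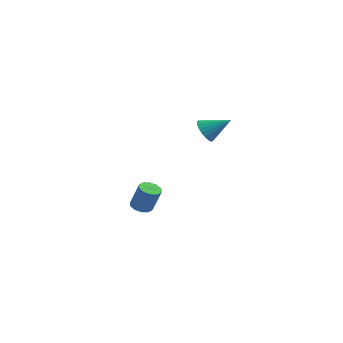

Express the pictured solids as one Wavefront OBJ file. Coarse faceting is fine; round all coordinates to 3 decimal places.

v 1.61 -0.871 1.939
v 1.892 -0.717 1.432
v 2.49 -0.369 2.581
v 1.736 -0.506 1.48
v 1.555 -0.367 1.619
v 1.385 -0.328 1.821
v 1.26 -0.396 2.047
v 1.204 -0.559 2.251
v 1.228 -0.784 2.393
v 1.328 -1.026 2.446
v 1.484 -1.237 2.398
v 1.665 -1.376 2.259
v 1.835 -1.415 2.056
v 1.96 -1.346 1.831
v 2.016 -1.184 1.627
v 1.992 -0.959 1.484
v -2.775 0.752 -4.025
v -2.314 0.634 -4.208
v -1.844 0.649 -3.039
v -2.305 0.768 -2.855
v -2.339 0.948 -4.202
v -1.869 0.963 -3.033
v -2.53 1.187 -4.129
v -2.06 1.203 -2.96
v -2.815 1.261 -4.015
v -2.345 1.276 -2.846
v -3.084 1.14 -3.905
v -2.615 1.155 -2.736
v -3.236 0.871 -3.841
v -2.766 0.886 -2.672
v -3.211 0.557 -3.847
v -2.741 0.572 -2.678
v -3.02 0.317 -3.92
v -2.55 0.333 -2.751
v -2.735 0.244 -4.034
v -2.265 0.259 -2.865
v -2.465 0.365 -4.144
v -1.996 0.38 -2.975
f 2 1 4
f 2 4 3
f 4 1 5
f 4 5 3
f 5 1 6
f 5 6 3
f 6 1 7
f 6 7 3
f 7 1 8
f 7 8 3
f 8 1 9
f 8 9 3
f 9 1 10
f 9 10 3
f 10 1 11
f 10 11 3
f 11 1 12
f 11 12 3
f 12 1 13
f 12 13 3
f 13 1 14
f 13 14 3
f 14 1 15
f 14 15 3
f 15 1 16
f 15 16 3
f 16 1 2
f 16 2 3
f 18 17 21
f 18 21 19
f 19 21 22
f 19 22 20
f 21 17 23
f 21 23 22
f 22 23 24
f 22 24 20
f 23 17 25
f 23 25 24
f 24 25 26
f 24 26 20
f 25 17 27
f 25 27 26
f 26 27 28
f 26 28 20
f 27 17 29
f 27 29 28
f 28 29 30
f 28 30 20
f 29 17 31
f 29 31 30
f 30 31 32
f 30 32 20
f 31 17 33
f 31 33 32
f 32 33 34
f 32 34 20
f 33 17 35
f 33 35 34
f 34 35 36
f 34 36 20
f 35 17 37
f 35 37 36
f 36 37 38
f 36 38 20
f 37 17 18
f 37 18 38
f 38 18 19
f 38 19 20



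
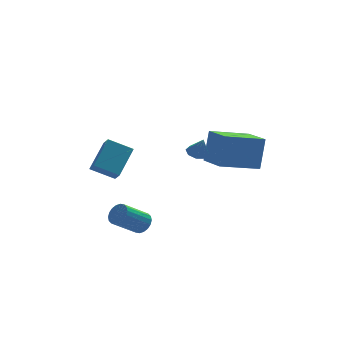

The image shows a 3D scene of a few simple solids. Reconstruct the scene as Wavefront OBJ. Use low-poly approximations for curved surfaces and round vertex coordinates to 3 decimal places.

v 2.502 -1.705 1.502
v 2.96 -1.187 3.196
v 2.356 0.098 0.99
v 2.814 0.616 2.684
v 4.586 -1.696 0.936
v 5.044 -1.178 2.63
v 4.44 0.107 0.424
v 4.898 0.625 2.118
v -2.866 2 0.322
v -2.824 1.389 0.882
v -1.802 3.07 1.408
v -1.76 2.46 1.969
v -1.72 1.5 -0.309
v -1.678 0.89 0.252
v -0.656 2.571 0.778
v -0.614 1.96 1.338
v -1.407 -1.757 -1.645
v -1.003 -1.879 -1.177
v -2.268 -2.126 -0.148
v -2.673 -2.003 -0.615
v -1.04 -1.602 -1.157
v -2.306 -1.849 -0.127
v -1.15 -1.355 -1.233
v -2.416 -1.602 -0.203
v -1.311 -1.188 -1.39
v -2.576 -1.435 -0.361
v -1.491 -1.134 -1.598
v -2.756 -1.381 -0.569
v -1.654 -1.203 -1.816
v -2.92 -1.45 -0.786
v -1.769 -1.381 -1.999
v -3.034 -1.628 -0.969
v -1.812 -1.634 -2.112
v -3.077 -1.881 -1.083
v -1.774 -1.911 -2.133
v -3.04 -2.158 -1.103
v -1.664 -2.158 -2.057
v -2.93 -2.405 -1.027
v -1.504 -2.325 -1.899
v -2.769 -2.572 -0.87
v -1.324 -2.379 -1.691
v -2.589 -2.626 -0.662
v -1.16 -2.31 -1.474
v -2.426 -2.557 -0.444
v -1.046 -2.132 -1.291
v -2.311 -2.379 -0.261
v 1.446 -1.533 2.568
v 1.961 -1.742 2.403
v 1.634 -1.847 3.552
v 1.984 -1.319 2.533
v 1.691 -1.021 2.684
v 1.255 -1.023 2.767
v 0.931 -1.324 2.733
v 0.908 -1.747 2.602
v 1.2 -2.045 2.451
v 1.636 -2.043 2.369
f 2 4 1
f 5 2 1
f 1 4 3
f 3 5 1
f 2 8 4
f 6 2 5
f 6 8 2
f 4 8 3
f 7 5 3
f 3 8 7
f 7 6 5
f 8 6 7
f 10 12 9
f 13 10 9
f 9 12 11
f 11 13 9
f 10 16 12
f 14 10 13
f 14 16 10
f 12 16 11
f 15 13 11
f 11 16 15
f 15 14 13
f 16 14 15
f 18 17 21
f 18 21 19
f 19 21 22
f 19 22 20
f 21 17 23
f 21 23 22
f 22 23 24
f 22 24 20
f 23 17 25
f 23 25 24
f 24 25 26
f 24 26 20
f 25 17 27
f 25 27 26
f 26 27 28
f 26 28 20
f 27 17 29
f 27 29 28
f 28 29 30
f 28 30 20
f 29 17 31
f 29 31 30
f 30 31 32
f 30 32 20
f 31 17 33
f 31 33 32
f 32 33 34
f 32 34 20
f 33 17 35
f 33 35 34
f 34 35 36
f 34 36 20
f 35 17 37
f 35 37 36
f 36 37 38
f 36 38 20
f 37 17 39
f 37 39 38
f 38 39 40
f 38 40 20
f 39 17 41
f 39 41 40
f 40 41 42
f 40 42 20
f 41 17 43
f 41 43 42
f 42 43 44
f 42 44 20
f 43 17 45
f 43 45 44
f 44 45 46
f 44 46 20
f 45 17 18
f 45 18 46
f 46 18 19
f 46 19 20
f 48 47 50
f 48 50 49
f 50 47 51
f 50 51 49
f 51 47 52
f 51 52 49
f 52 47 53
f 52 53 49
f 53 47 54
f 53 54 49
f 54 47 55
f 54 55 49
f 55 47 56
f 55 56 49
f 56 47 48
f 56 48 49

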